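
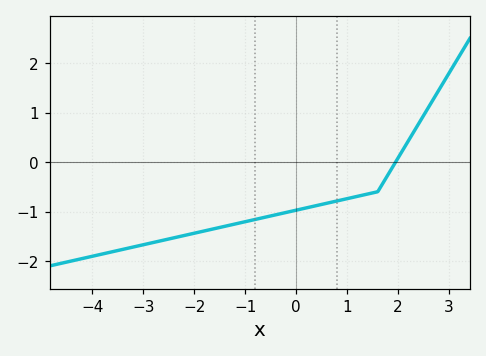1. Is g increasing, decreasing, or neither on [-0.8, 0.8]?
increasing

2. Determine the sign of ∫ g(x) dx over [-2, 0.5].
negative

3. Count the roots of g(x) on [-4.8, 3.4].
1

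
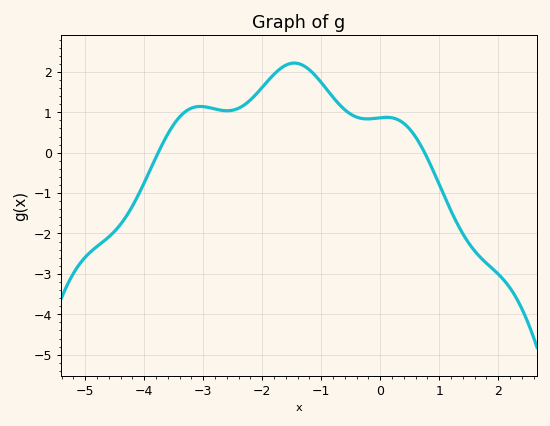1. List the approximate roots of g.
-3.8, 0.8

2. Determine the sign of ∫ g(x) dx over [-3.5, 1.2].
positive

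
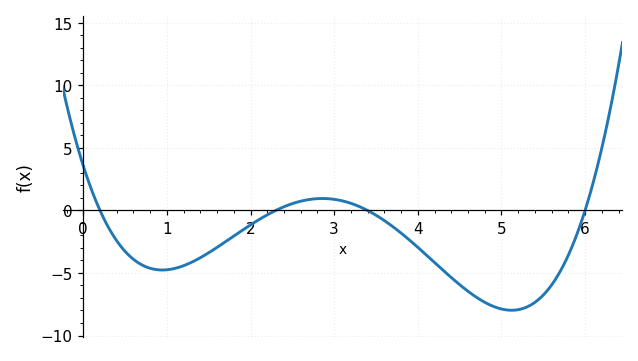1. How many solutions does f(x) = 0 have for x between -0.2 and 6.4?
4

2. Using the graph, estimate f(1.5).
-3.5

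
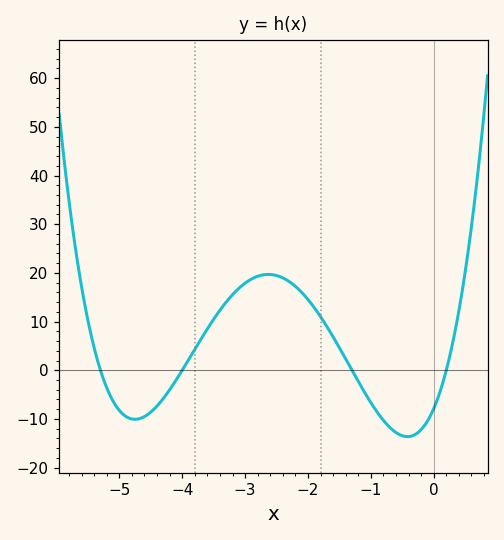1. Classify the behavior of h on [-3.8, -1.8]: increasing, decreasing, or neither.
neither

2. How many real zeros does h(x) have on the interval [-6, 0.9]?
4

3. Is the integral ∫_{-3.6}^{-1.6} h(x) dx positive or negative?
positive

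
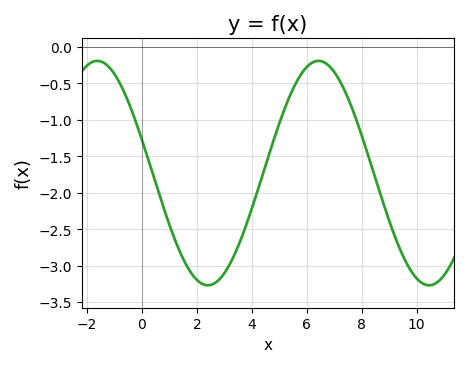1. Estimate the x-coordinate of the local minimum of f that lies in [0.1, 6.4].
2.4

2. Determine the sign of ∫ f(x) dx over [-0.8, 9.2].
negative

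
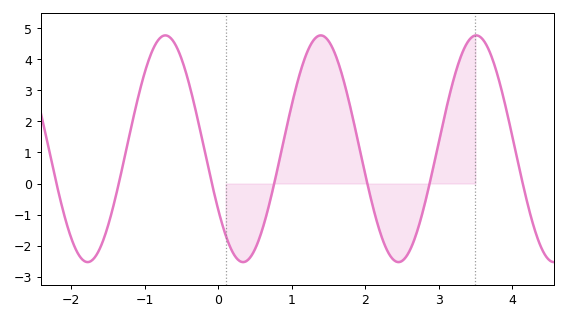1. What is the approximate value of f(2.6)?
-2.19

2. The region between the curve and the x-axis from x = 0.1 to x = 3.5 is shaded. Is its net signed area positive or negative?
positive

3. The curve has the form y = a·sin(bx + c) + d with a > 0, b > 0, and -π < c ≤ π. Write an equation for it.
y = 3.65sin(2.97x - 2.57) + 1.12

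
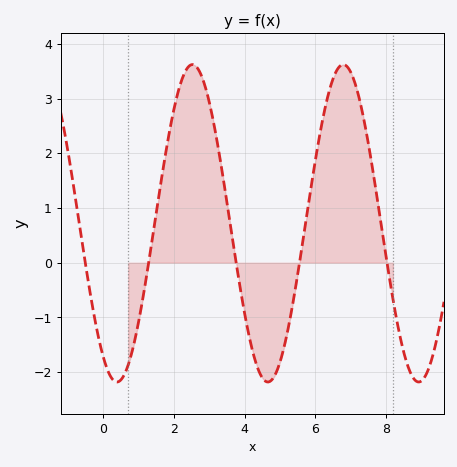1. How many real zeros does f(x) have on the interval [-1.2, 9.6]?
5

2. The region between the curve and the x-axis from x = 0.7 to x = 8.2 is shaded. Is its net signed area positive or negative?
positive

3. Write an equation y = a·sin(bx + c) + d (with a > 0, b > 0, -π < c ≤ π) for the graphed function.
y = 2.9sin(1.5x - 2.1) + 0.72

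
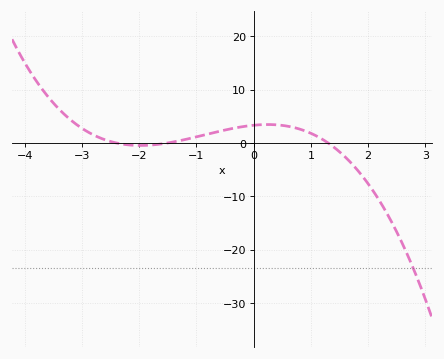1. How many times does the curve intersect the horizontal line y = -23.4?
1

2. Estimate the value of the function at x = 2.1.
-9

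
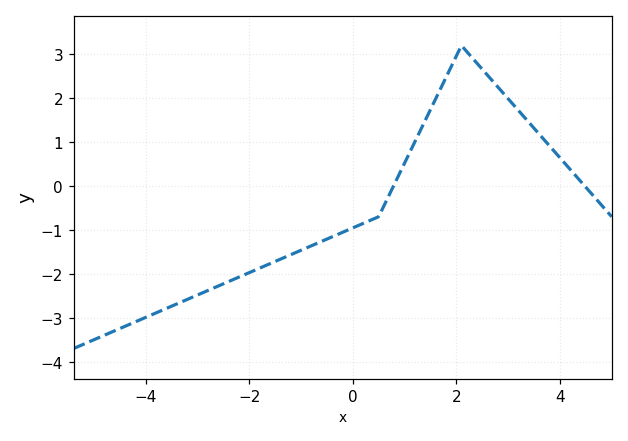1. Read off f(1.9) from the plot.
2.71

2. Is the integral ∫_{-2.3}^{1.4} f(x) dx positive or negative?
negative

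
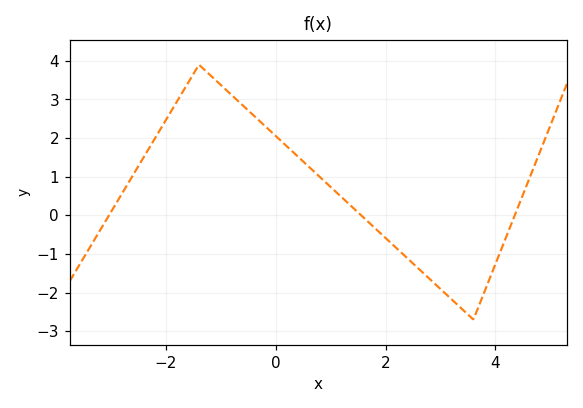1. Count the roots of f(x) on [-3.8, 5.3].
3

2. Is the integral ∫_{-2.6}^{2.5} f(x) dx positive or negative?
positive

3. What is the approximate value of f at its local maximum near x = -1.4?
3.9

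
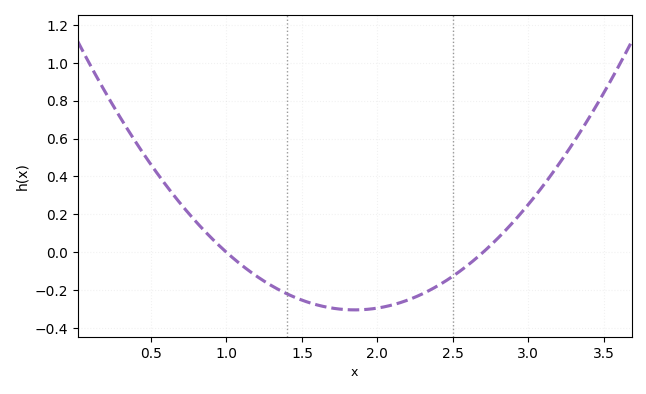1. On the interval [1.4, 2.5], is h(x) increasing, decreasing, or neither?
neither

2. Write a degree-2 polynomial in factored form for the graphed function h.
y = 0.42(x - 1)(x - 2.7)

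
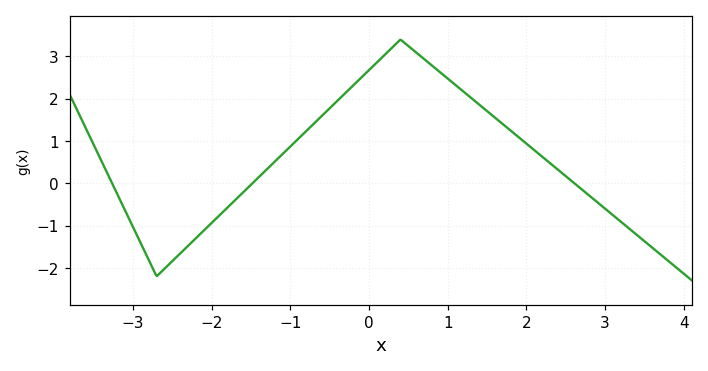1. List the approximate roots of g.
-3.2, -1.4, 2.6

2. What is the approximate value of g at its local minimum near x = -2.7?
-2.2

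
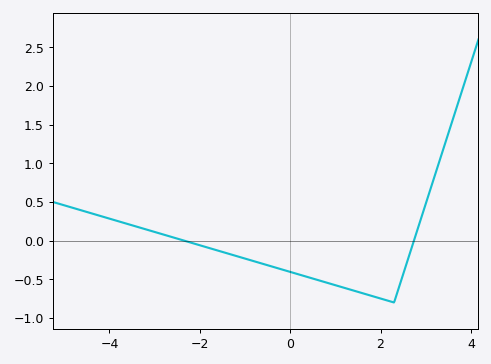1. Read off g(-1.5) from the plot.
-0.146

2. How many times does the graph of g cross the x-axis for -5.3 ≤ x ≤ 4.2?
2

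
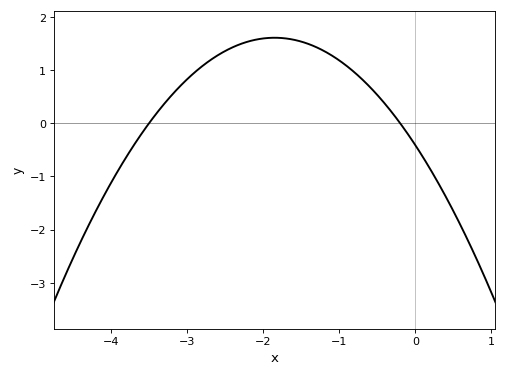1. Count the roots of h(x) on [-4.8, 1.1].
2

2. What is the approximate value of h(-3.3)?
0.4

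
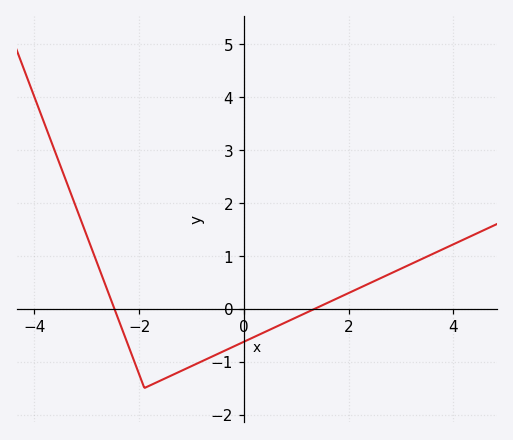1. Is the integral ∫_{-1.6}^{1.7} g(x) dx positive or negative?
negative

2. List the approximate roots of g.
-2.47, 1.36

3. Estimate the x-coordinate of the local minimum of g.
-1.9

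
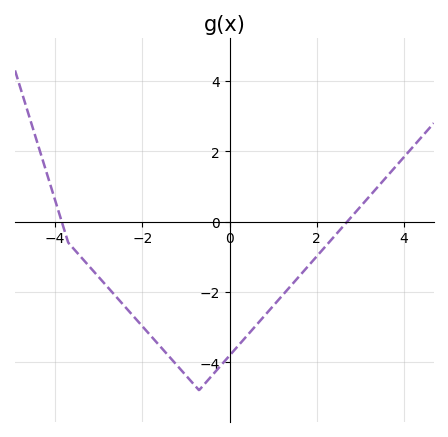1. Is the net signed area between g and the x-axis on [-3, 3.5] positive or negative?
negative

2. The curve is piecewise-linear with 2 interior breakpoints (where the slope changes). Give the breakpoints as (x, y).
(-3.7, -0.6); (-0.7, -4.8)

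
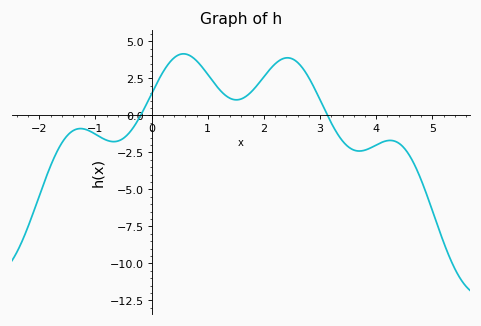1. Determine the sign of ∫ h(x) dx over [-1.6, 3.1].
positive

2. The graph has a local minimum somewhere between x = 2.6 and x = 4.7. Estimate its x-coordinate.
3.6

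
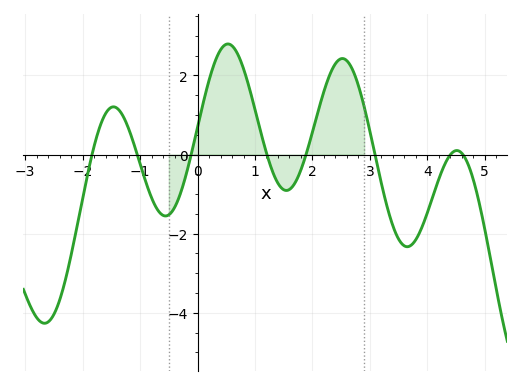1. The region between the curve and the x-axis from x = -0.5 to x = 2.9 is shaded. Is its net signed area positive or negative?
positive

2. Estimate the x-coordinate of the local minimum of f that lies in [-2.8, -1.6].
-2.67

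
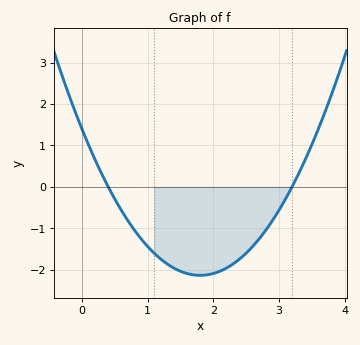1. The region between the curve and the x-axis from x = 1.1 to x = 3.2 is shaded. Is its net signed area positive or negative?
negative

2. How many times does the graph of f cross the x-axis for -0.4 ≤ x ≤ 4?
2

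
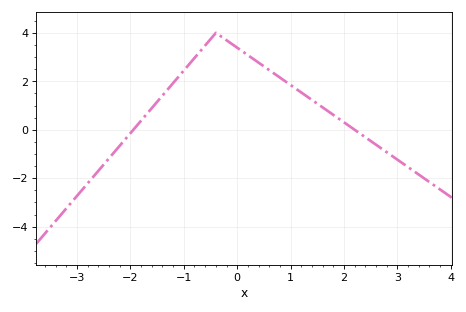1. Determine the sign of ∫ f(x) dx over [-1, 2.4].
positive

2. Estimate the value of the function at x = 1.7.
0.8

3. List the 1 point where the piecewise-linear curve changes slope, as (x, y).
(-0.4, 4)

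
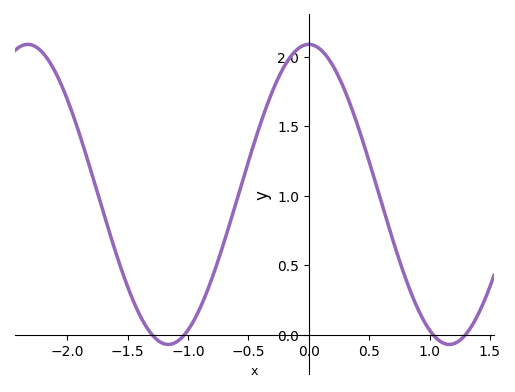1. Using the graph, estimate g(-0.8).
0.4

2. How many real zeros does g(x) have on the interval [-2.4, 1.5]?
4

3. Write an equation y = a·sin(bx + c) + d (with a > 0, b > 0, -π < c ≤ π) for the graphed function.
y = 1.08sin(2.7x + 1.6) + 1.01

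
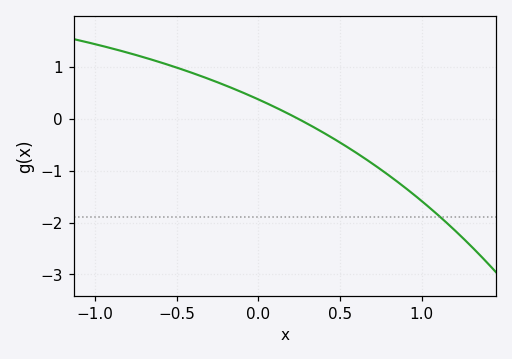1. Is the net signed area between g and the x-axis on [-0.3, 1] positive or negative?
negative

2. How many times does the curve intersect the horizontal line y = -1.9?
1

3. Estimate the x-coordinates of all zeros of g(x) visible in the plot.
0.25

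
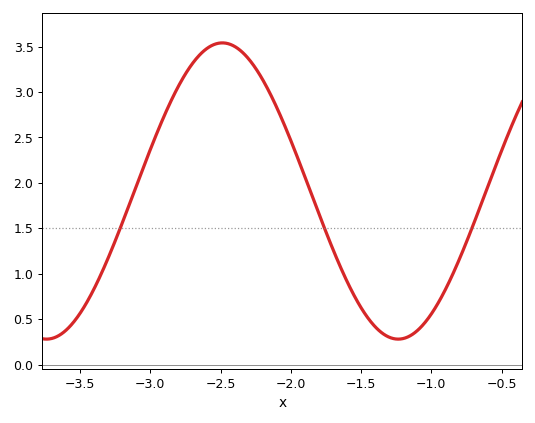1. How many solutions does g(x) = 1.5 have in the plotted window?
3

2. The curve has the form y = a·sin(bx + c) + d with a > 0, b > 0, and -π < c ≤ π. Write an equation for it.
y = 1.63sin(2.51x + 1.53) + 1.91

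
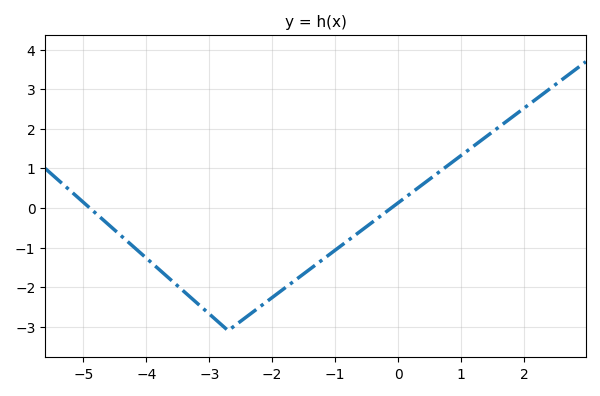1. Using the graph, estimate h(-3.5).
-2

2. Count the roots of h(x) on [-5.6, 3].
2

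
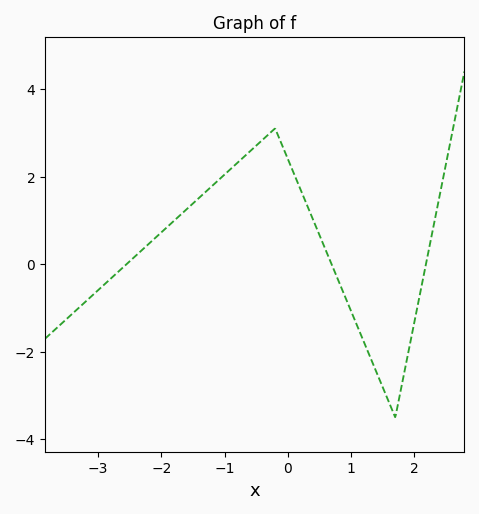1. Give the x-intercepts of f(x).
-2.55, 0.692, 2.18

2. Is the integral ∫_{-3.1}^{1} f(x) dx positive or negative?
positive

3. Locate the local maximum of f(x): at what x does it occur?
-0.2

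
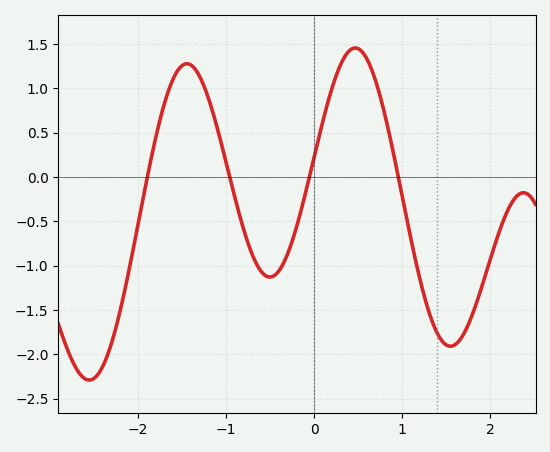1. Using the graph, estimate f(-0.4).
-1.05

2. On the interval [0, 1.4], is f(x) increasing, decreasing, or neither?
neither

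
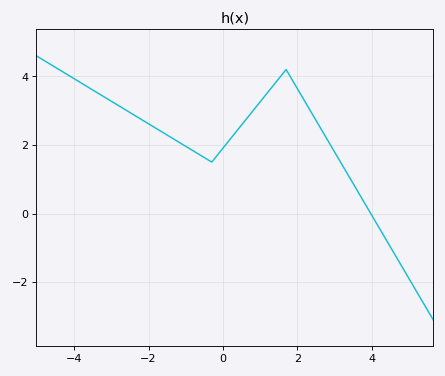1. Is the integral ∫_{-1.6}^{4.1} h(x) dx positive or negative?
positive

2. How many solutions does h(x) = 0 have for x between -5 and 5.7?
1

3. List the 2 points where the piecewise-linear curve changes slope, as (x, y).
(-0.3, 1.5); (1.7, 4.2)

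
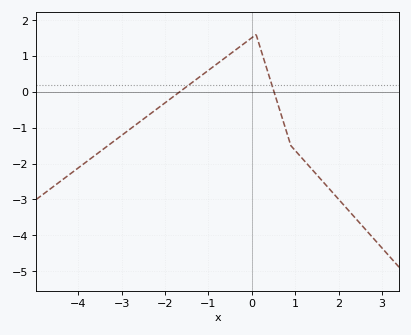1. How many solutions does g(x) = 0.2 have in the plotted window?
2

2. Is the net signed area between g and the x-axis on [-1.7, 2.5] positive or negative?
negative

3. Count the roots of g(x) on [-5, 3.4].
2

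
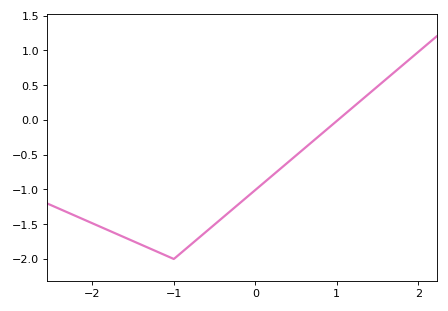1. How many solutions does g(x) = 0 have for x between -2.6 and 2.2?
1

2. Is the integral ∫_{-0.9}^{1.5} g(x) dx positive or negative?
negative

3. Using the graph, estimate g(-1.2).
-1.9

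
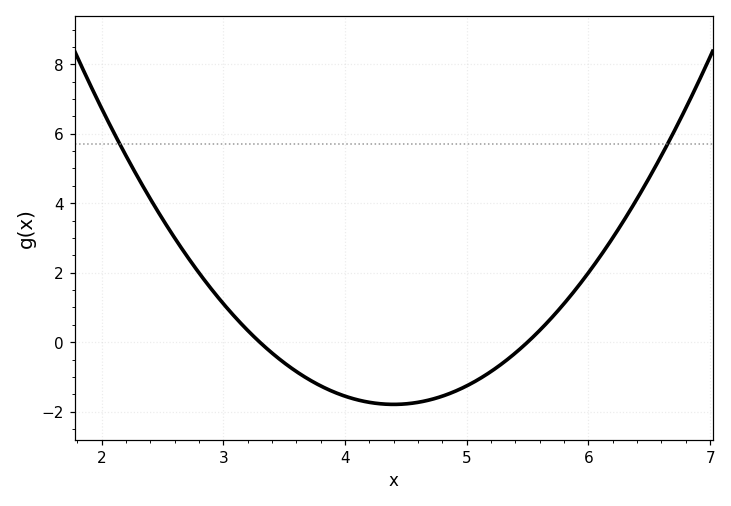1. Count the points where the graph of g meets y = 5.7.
2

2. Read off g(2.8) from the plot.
2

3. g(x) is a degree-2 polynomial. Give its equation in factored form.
y = 1.48(x - 3.3)(x - 5.5)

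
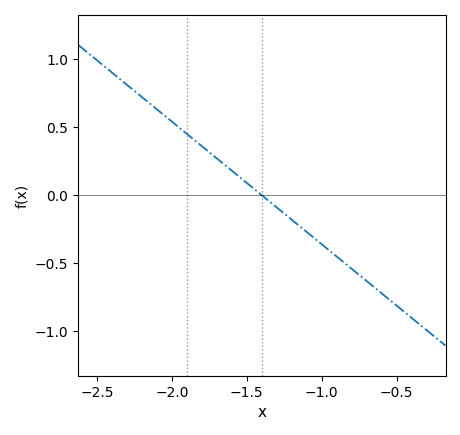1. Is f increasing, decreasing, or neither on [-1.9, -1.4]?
decreasing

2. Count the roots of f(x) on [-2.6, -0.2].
1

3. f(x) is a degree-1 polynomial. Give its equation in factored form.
y = -0.9(x + 1.4)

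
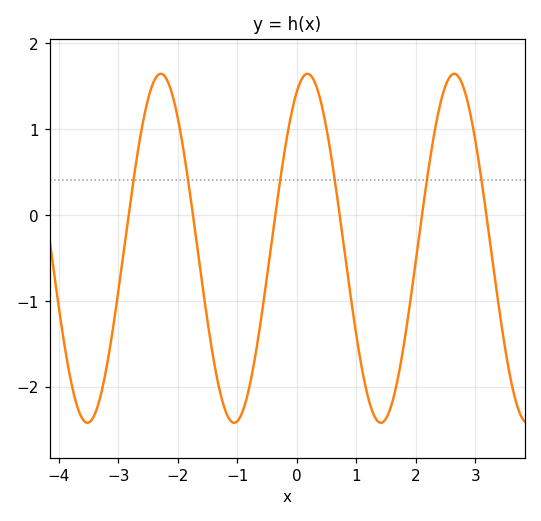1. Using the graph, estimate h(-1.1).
-2.4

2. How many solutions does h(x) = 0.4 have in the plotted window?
6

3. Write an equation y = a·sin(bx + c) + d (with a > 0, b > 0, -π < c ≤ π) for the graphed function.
y = 2.03sin(2.55x + 1.11) - 0.39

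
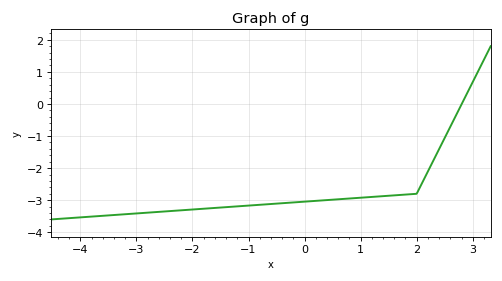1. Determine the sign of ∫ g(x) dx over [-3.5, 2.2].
negative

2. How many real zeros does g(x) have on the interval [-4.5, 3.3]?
1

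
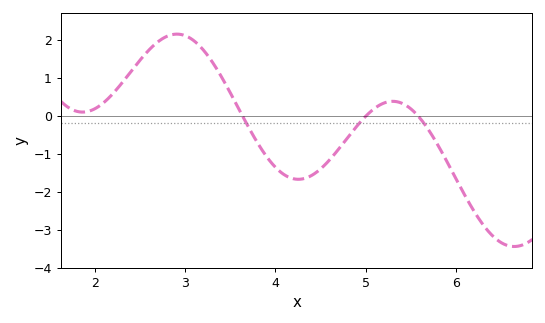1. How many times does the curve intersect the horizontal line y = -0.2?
3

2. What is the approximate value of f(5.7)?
-0.386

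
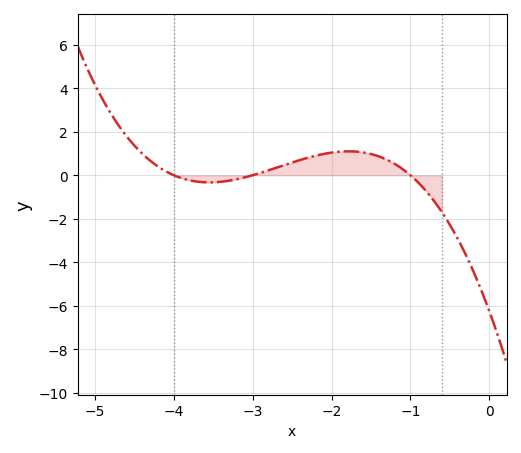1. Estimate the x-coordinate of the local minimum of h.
-3.5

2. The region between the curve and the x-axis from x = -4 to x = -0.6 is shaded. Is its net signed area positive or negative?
positive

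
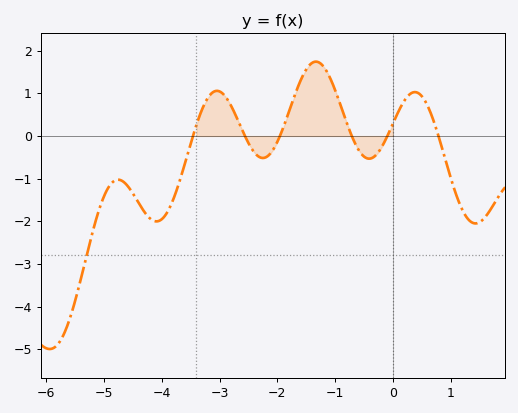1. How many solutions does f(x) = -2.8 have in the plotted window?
1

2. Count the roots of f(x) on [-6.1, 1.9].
6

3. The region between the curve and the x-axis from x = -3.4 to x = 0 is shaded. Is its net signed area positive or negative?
positive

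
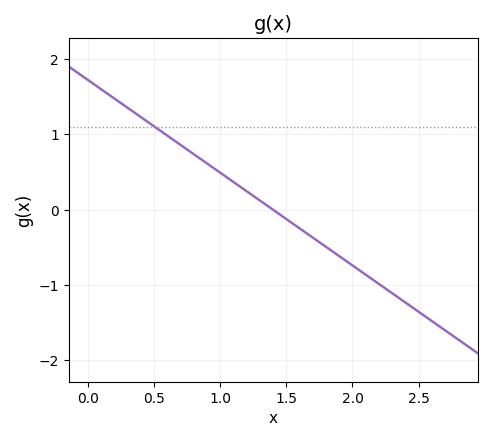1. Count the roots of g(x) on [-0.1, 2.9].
1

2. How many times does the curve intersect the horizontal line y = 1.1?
1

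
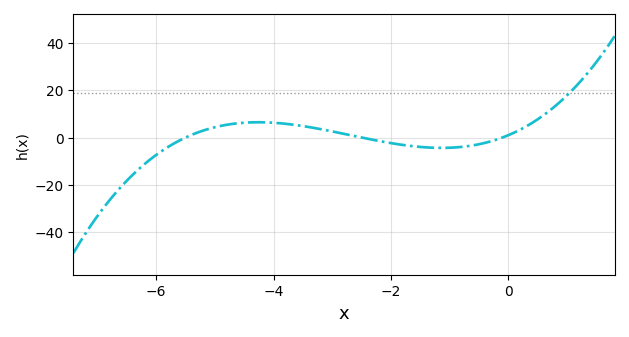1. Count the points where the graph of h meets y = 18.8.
1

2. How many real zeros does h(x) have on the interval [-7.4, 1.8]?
3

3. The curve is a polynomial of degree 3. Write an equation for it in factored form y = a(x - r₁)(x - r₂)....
y = 0.71(x + 5.5)(x + 2.5)(x + 0.1)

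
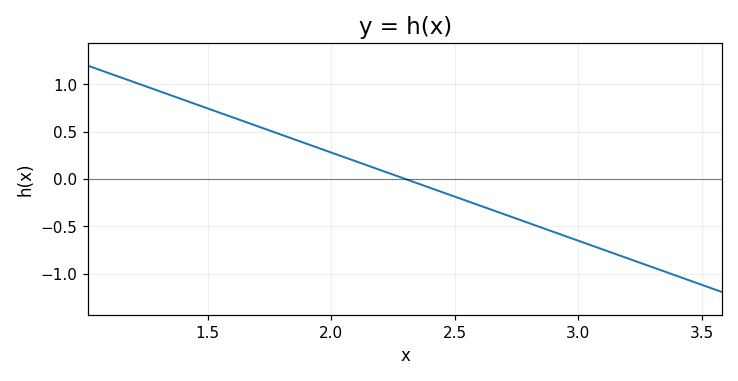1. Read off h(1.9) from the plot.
0.372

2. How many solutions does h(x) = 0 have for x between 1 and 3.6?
1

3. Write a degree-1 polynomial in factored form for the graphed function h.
y = -0.93(x - 2.3)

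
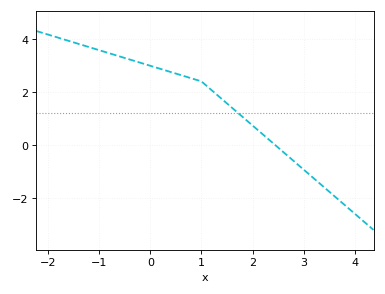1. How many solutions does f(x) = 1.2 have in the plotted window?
1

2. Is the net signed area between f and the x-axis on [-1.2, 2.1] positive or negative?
positive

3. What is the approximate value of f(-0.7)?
3.4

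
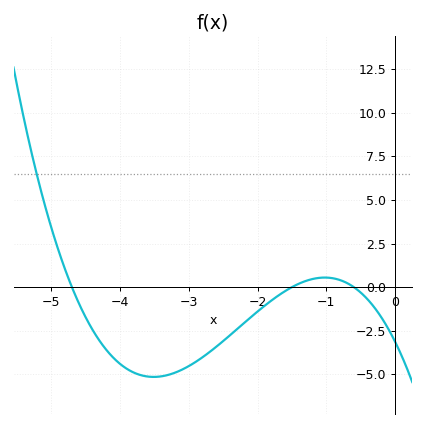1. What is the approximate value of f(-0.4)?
-0.7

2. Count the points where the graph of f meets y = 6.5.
1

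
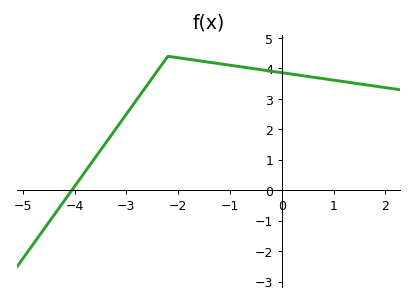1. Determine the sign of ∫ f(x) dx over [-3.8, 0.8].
positive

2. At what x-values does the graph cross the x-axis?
-4.1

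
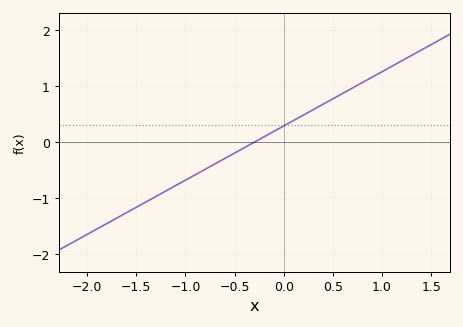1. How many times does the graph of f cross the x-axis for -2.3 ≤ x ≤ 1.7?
1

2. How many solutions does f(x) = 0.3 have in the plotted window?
1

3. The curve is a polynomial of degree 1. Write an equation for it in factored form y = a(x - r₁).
y = 0.97(x + 0.3)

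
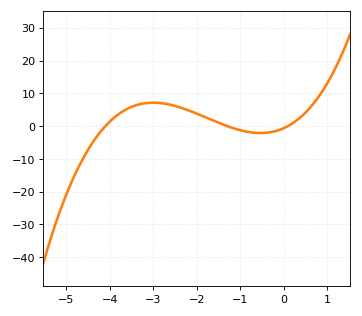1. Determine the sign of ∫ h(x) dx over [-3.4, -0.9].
positive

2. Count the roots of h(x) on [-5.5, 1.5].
3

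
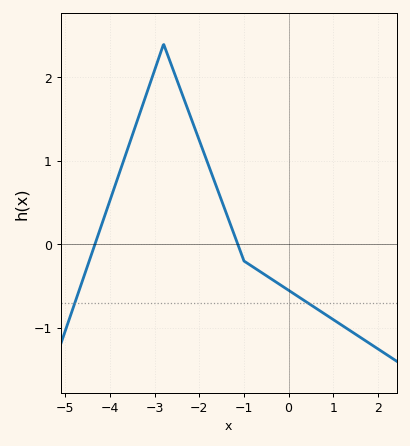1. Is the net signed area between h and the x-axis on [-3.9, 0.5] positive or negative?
positive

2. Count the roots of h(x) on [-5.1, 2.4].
2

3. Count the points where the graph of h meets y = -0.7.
2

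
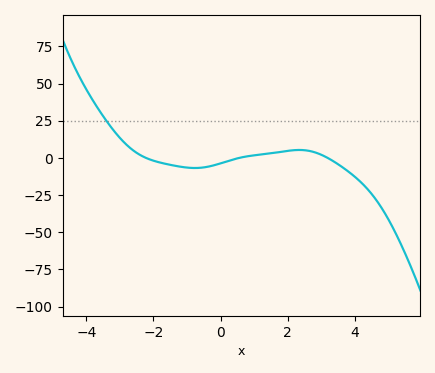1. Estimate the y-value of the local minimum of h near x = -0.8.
-6.82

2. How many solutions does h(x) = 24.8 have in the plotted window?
1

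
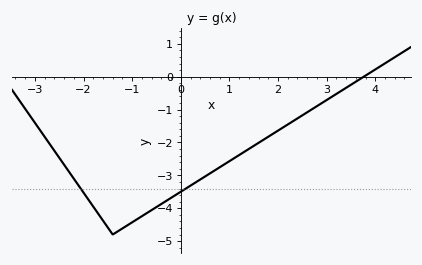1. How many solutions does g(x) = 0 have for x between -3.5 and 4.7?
1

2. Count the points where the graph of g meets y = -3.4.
2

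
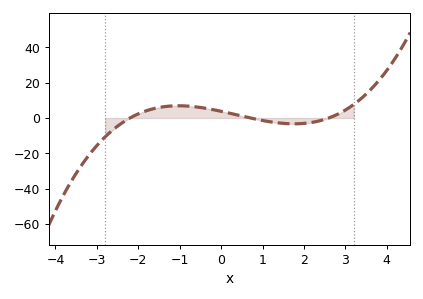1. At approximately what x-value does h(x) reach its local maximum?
-1.03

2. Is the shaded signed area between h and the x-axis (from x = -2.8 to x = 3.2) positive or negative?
positive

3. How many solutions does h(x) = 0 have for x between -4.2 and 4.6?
3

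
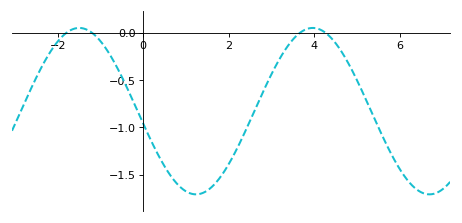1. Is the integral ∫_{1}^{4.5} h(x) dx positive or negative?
negative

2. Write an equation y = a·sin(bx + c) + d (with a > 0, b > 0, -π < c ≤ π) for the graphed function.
y = 0.88sin(1.15x - 2.99) - 0.83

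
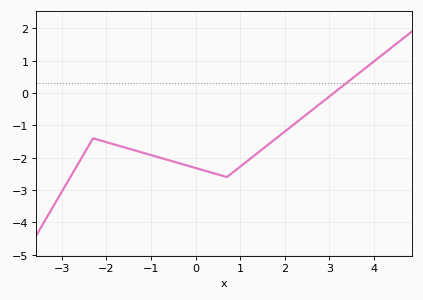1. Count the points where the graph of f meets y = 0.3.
1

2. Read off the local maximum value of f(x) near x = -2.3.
-1.4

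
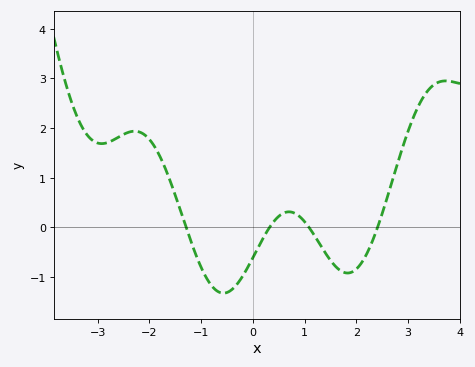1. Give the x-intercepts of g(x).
-1.2, 0.4, 1, 2.4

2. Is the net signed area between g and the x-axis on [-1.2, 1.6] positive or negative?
negative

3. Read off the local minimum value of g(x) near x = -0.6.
-1.3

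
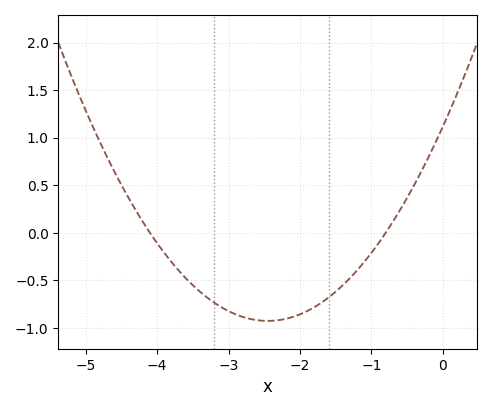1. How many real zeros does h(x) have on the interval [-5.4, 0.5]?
2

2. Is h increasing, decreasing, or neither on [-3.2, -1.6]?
neither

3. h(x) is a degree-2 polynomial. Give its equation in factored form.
y = 0.34(x + 4.1)(x + 0.8)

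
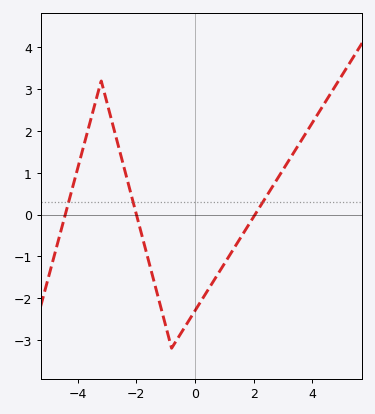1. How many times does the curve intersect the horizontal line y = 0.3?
3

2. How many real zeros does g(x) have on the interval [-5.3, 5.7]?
3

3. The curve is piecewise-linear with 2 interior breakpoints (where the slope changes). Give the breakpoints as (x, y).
(-3.2, 3.2); (-0.8, -3.2)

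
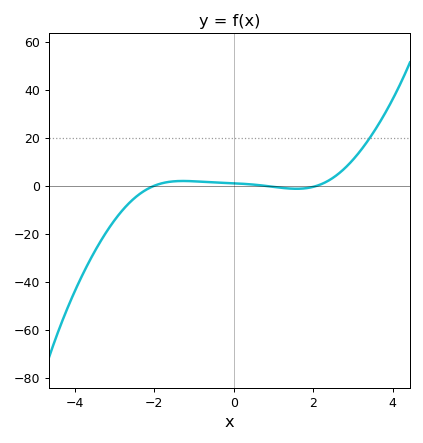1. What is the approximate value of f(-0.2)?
2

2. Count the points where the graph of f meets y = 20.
1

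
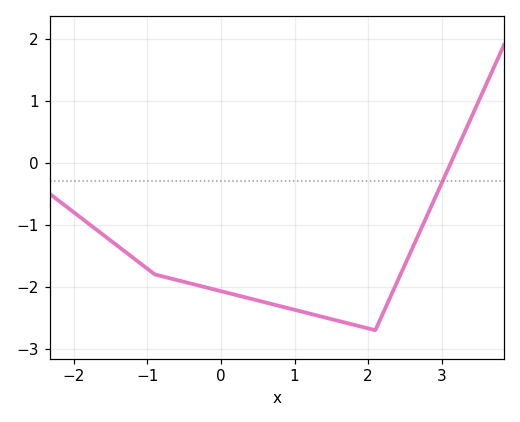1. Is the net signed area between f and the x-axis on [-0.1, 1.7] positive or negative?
negative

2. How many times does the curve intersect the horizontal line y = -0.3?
1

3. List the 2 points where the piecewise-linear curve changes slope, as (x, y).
(-0.9, -1.8); (2.1, -2.7)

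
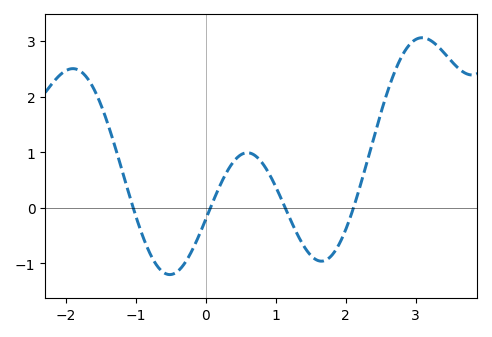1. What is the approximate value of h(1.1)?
0.098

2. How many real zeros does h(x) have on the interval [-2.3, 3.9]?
4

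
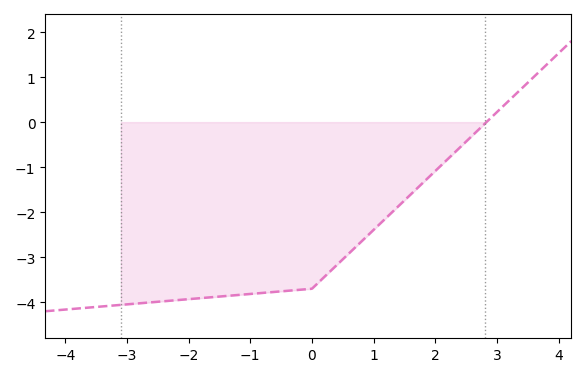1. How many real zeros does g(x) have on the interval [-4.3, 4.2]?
1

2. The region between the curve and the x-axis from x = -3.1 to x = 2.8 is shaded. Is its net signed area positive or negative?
negative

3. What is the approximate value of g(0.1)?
-3.6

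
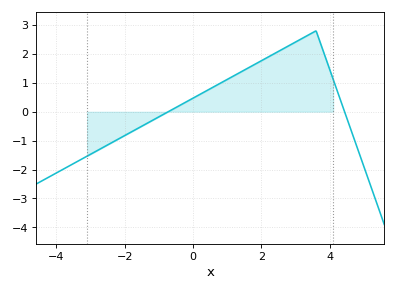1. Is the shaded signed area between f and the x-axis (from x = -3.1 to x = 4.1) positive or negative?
positive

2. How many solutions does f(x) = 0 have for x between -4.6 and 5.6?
2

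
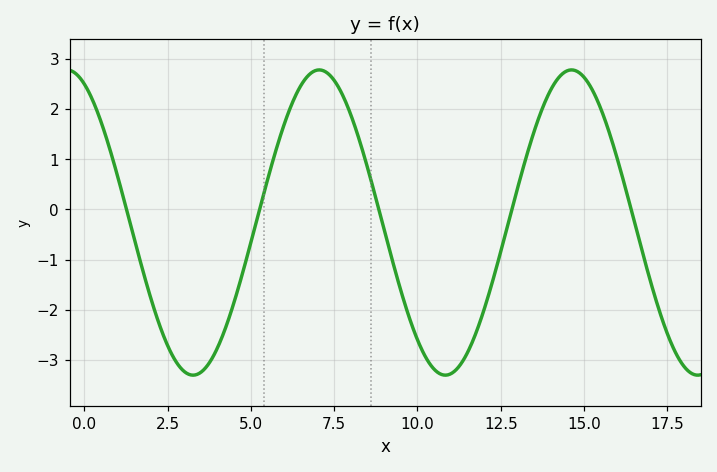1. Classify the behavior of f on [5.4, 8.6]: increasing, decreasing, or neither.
neither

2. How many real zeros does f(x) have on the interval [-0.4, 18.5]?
5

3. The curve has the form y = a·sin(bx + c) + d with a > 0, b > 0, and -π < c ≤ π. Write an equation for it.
y = 3.04sin(0.83x + 2) - 0.26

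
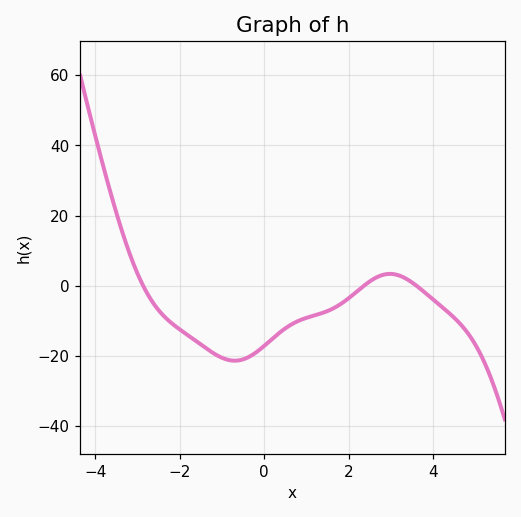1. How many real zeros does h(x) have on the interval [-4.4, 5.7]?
3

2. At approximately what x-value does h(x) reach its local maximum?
2.98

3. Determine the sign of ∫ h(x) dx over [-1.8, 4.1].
negative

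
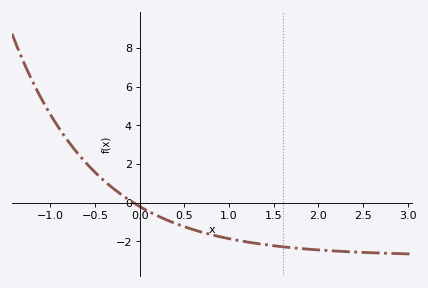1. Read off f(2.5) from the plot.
-2.56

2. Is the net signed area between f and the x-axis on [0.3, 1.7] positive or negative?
negative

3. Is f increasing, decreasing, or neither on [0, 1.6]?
decreasing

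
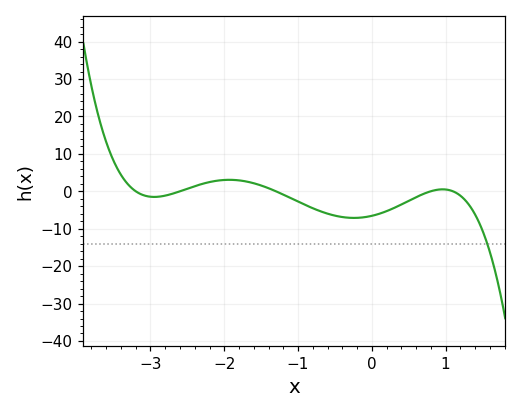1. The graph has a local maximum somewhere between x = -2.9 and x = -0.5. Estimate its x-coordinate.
-1.93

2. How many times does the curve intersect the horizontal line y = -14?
1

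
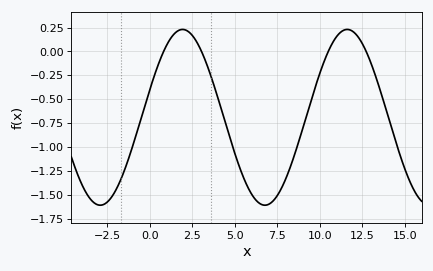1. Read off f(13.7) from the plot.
-0.5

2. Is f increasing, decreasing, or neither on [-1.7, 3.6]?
neither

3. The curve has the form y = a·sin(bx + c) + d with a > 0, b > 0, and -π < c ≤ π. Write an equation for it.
y = 0.92sin(0.65x + 0.31) - 0.69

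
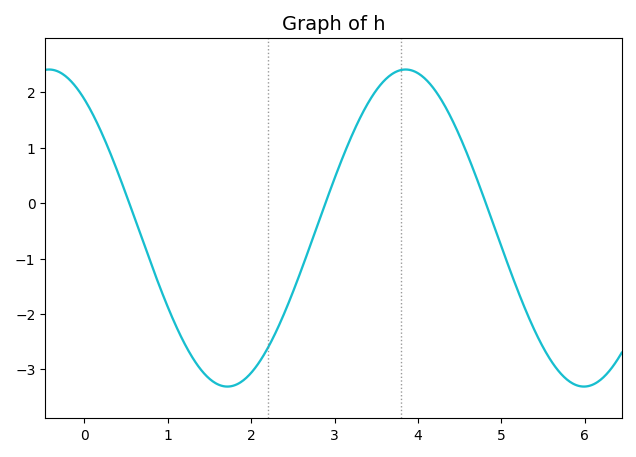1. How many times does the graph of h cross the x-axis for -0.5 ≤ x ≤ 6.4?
3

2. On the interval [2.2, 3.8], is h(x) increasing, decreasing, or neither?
increasing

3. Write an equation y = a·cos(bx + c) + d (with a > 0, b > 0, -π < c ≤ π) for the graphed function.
y = 2.86cos(1.5x + 0.62) - 0.45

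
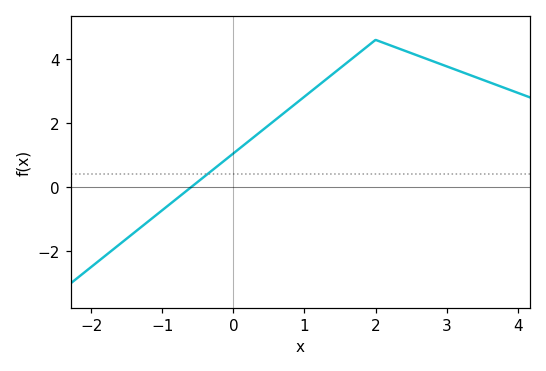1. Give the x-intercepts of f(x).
-0.6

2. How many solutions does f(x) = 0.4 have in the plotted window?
1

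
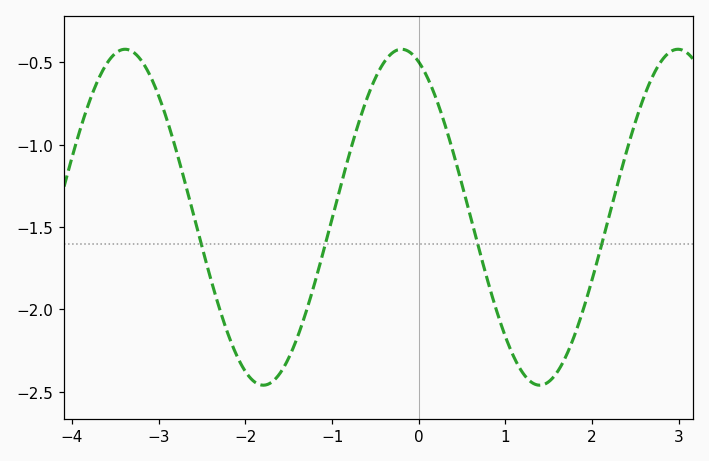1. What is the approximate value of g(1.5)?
-2.44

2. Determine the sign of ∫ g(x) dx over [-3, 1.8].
negative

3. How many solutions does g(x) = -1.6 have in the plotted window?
4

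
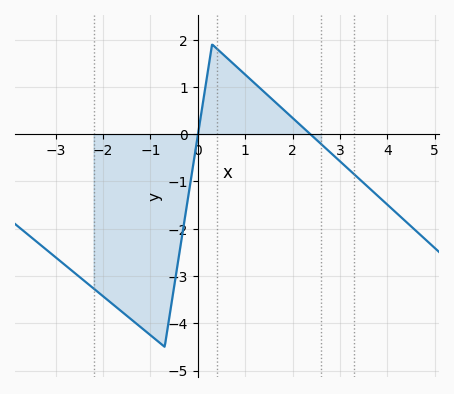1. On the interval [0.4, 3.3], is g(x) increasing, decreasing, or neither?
decreasing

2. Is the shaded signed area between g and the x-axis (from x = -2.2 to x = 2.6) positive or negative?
negative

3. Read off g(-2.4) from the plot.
-3.1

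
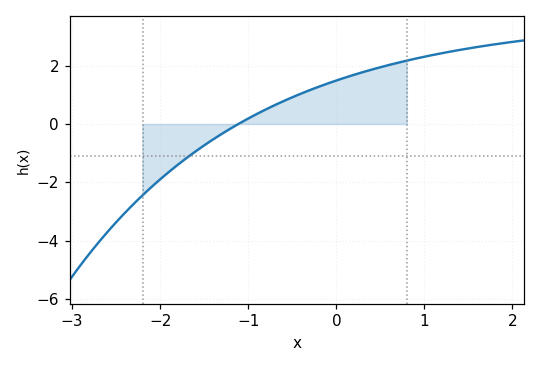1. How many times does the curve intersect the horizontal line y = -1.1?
1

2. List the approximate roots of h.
-1.1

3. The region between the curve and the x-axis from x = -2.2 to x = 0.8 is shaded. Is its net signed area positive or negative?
positive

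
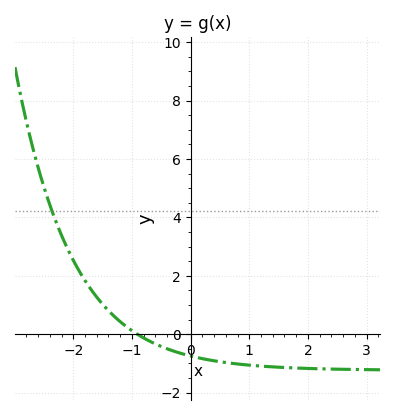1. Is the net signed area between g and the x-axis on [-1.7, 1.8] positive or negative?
negative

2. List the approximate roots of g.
-0.9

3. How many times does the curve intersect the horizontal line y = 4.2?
1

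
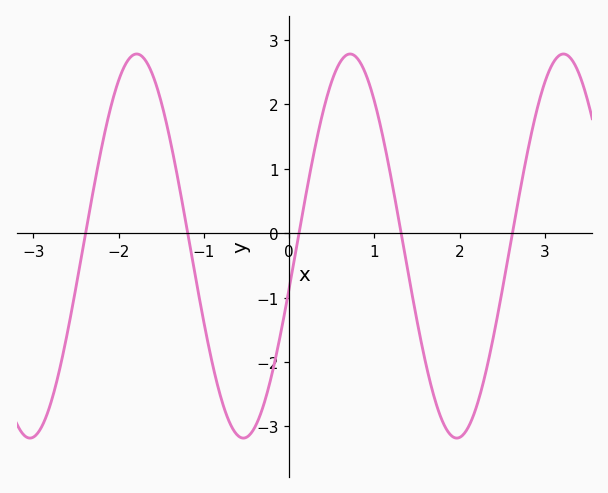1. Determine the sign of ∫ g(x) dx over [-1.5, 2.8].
negative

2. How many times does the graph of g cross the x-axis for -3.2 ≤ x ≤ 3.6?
5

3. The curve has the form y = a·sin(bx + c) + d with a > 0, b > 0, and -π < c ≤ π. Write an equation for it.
y = 2.98sin(2.5x - 0.22) - 0.2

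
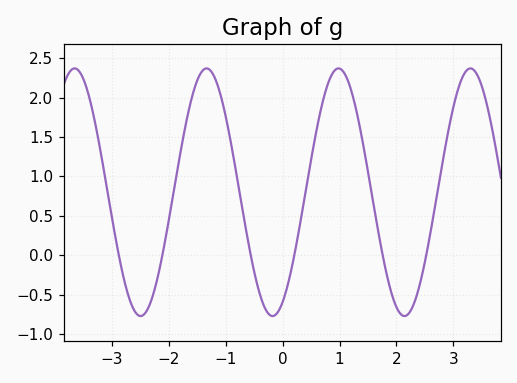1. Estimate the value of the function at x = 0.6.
1.6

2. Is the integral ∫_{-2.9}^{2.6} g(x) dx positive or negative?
positive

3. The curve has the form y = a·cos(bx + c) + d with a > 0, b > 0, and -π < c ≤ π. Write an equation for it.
y = 1.57cos(2.71x - 2.66) + 0.8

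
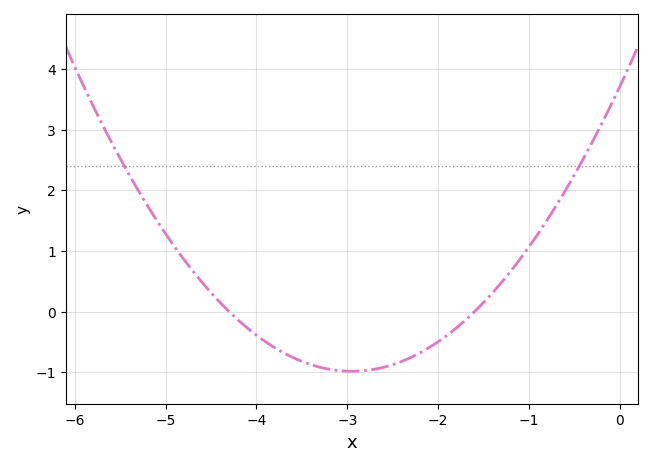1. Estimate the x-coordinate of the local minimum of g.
-2.95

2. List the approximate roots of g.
-4.3, -1.6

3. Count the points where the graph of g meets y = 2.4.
2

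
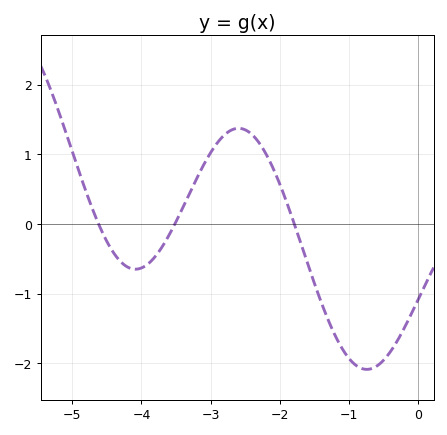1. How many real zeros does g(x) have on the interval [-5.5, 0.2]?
3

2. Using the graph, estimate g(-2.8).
1.28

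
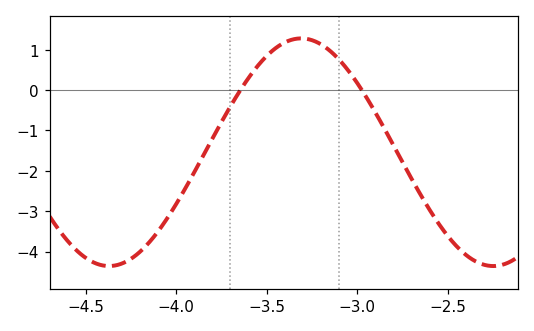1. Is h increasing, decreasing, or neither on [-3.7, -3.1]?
neither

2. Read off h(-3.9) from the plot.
-2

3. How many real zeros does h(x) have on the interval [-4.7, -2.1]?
2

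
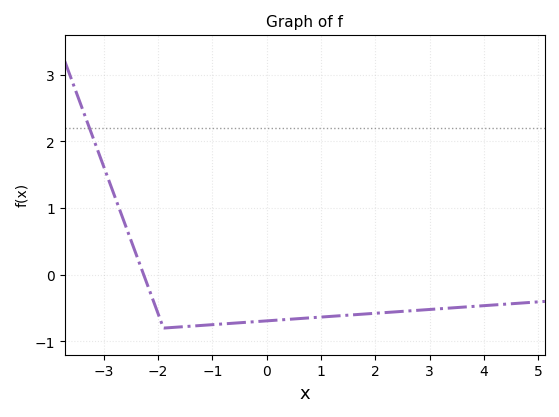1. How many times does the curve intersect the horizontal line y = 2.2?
1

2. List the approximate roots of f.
-2.2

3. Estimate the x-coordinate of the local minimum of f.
-1.8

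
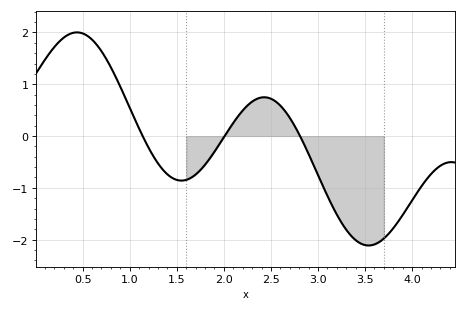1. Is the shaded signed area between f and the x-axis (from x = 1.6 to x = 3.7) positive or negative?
negative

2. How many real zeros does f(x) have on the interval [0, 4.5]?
3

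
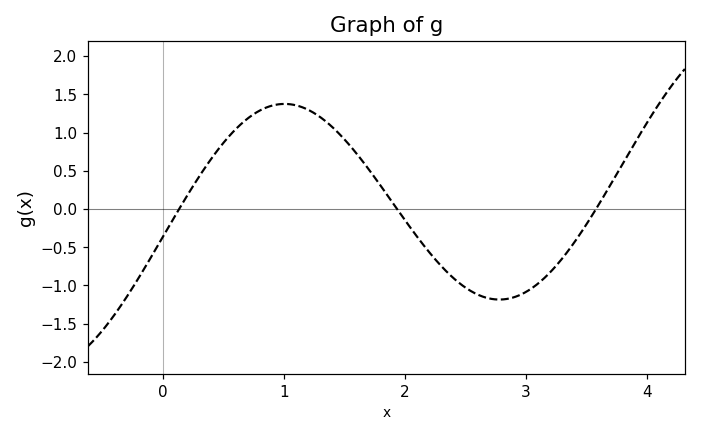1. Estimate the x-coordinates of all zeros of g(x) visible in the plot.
0.1, 1.9, 3.6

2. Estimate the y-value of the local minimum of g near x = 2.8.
-1.2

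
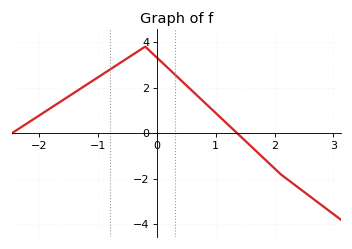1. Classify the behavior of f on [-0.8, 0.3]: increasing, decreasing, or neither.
neither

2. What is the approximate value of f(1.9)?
-1.31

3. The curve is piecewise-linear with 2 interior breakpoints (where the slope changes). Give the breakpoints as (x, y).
(-0.2, 3.8); (2.1, -1.8)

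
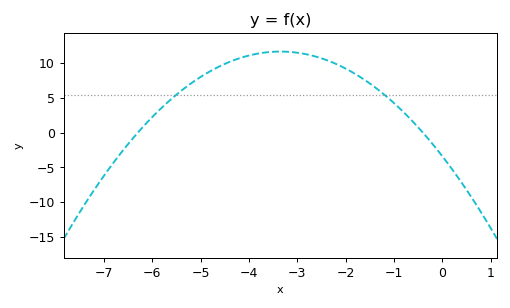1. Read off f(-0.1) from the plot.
-2.49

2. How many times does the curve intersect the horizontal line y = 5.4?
2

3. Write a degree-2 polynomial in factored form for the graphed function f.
y = -1.34(x + 6.3)(x + 0.4)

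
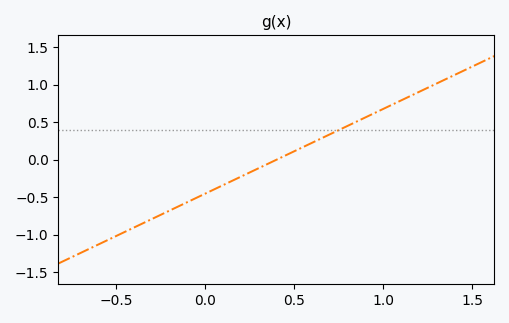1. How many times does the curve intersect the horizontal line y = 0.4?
1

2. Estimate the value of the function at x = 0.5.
0.1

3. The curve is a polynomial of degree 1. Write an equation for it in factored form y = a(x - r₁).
y = 1.13(x - 0.4)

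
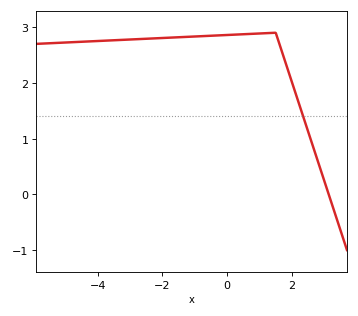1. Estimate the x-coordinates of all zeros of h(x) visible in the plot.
3.2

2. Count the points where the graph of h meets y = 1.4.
1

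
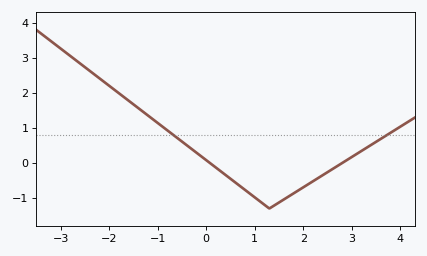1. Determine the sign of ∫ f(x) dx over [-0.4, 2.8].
negative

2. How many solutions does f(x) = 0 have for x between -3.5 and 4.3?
2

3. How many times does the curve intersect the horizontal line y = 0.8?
2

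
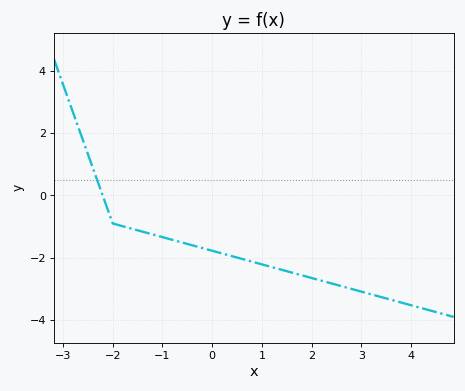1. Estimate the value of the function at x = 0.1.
-1.82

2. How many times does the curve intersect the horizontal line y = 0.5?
1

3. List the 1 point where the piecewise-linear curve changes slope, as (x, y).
(-2, -0.9)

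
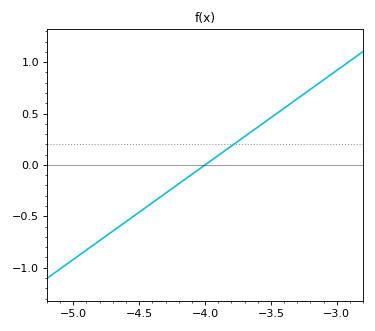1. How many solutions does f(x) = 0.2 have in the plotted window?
1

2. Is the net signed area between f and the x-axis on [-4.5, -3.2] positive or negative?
positive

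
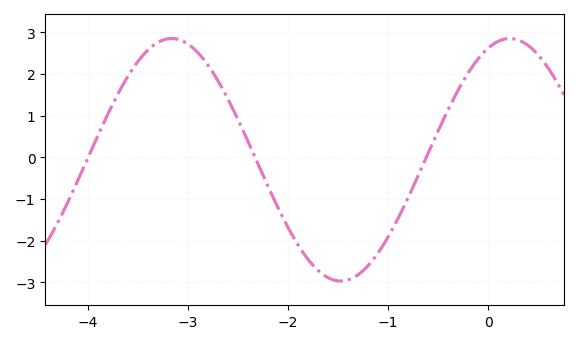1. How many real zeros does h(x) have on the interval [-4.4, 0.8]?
3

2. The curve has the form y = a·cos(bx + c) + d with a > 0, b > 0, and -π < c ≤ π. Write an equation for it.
y = 2.91cos(1.86x - 0.4) - 0.06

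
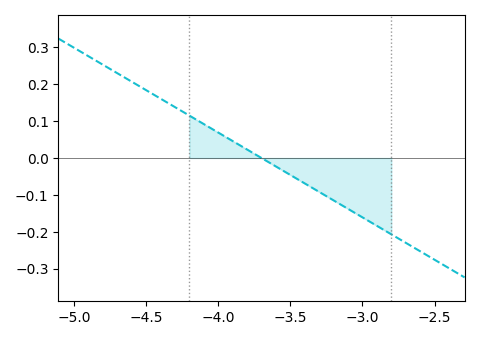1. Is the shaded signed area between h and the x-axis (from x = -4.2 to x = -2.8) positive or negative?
negative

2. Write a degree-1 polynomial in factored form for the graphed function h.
y = -0.23(x + 3.7)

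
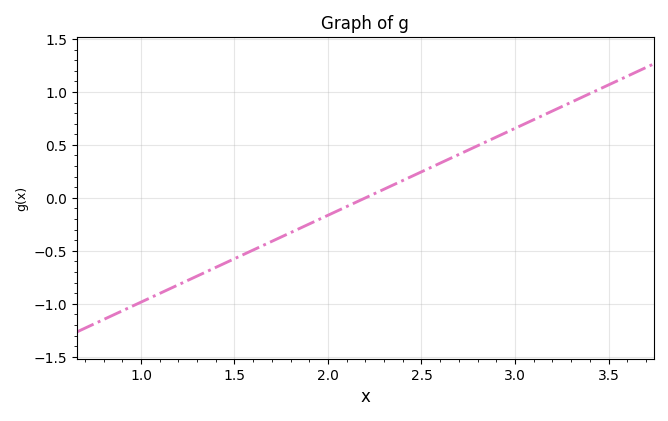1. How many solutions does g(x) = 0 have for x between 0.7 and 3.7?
1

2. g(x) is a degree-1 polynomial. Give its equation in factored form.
y = 0.82(x - 2.2)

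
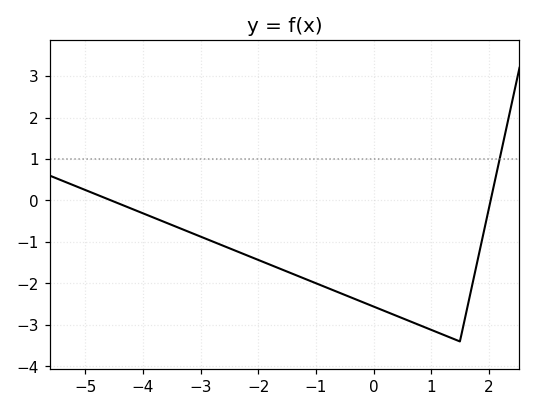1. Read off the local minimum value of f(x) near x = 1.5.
-3.4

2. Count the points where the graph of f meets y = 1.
1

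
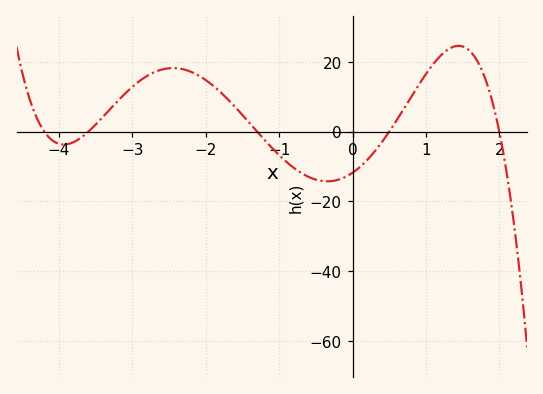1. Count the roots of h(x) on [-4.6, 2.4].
5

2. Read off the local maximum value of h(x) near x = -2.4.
18.2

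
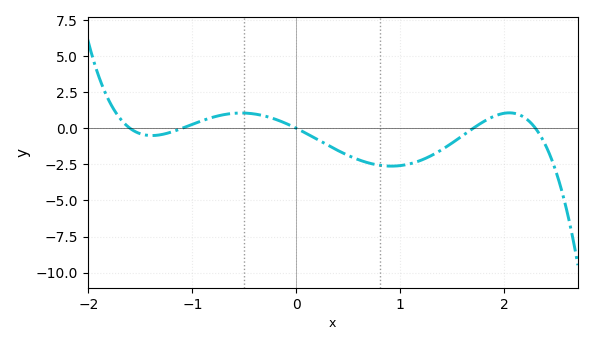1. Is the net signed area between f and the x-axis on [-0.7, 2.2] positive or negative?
negative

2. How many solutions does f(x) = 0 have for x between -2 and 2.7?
5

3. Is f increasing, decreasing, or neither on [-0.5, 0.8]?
decreasing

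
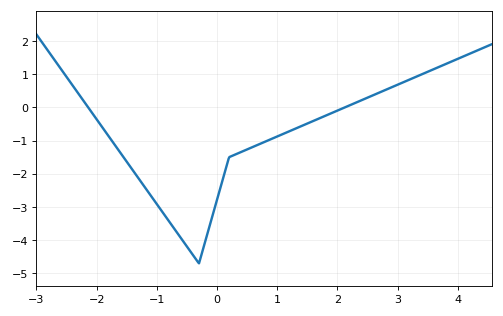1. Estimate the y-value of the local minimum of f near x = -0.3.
-4.7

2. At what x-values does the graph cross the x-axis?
-2.2, 2.2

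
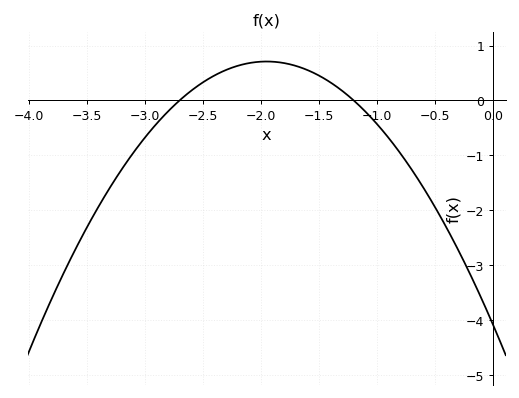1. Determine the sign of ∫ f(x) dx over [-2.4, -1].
positive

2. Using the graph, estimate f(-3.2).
-1.3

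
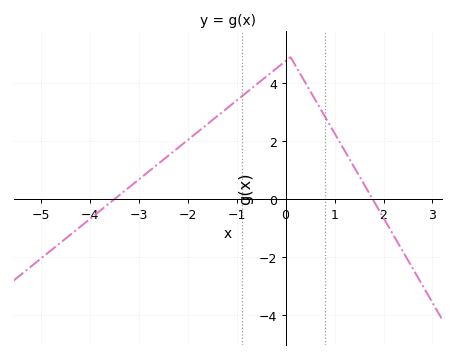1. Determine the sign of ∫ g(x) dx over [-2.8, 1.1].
positive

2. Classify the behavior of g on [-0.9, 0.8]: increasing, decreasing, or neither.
neither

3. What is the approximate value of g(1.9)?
-0.351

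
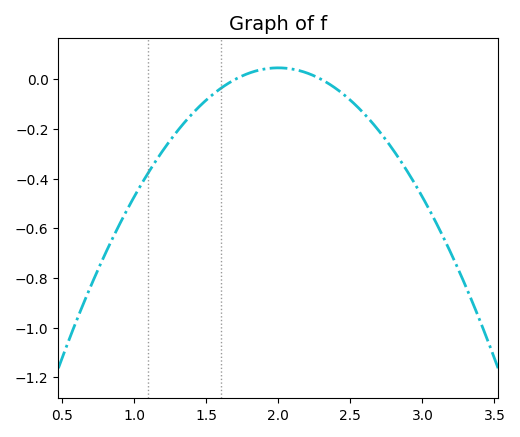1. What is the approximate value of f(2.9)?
-0.374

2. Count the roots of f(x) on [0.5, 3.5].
2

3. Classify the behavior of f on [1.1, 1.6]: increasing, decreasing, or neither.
increasing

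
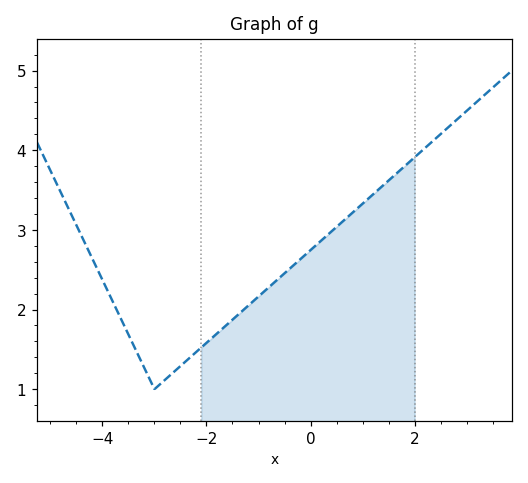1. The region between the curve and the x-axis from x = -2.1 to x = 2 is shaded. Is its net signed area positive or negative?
positive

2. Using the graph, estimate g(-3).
1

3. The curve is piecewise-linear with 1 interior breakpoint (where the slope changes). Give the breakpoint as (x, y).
(-3, 1)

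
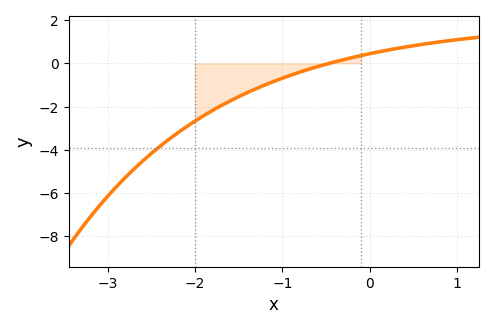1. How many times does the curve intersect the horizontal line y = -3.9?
1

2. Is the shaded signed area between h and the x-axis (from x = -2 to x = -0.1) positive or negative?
negative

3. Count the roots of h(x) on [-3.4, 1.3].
1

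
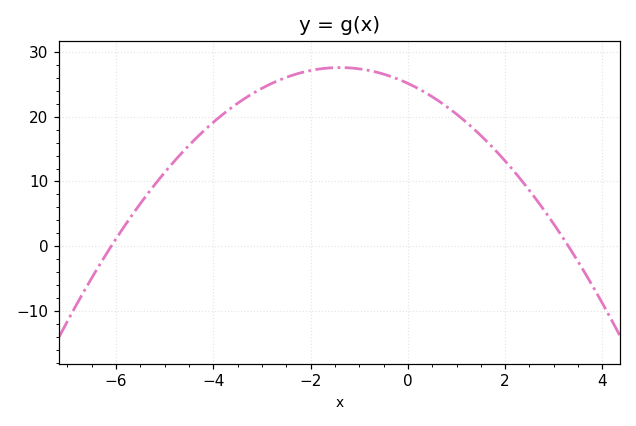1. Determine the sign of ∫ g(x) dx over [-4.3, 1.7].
positive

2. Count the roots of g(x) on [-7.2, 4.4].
2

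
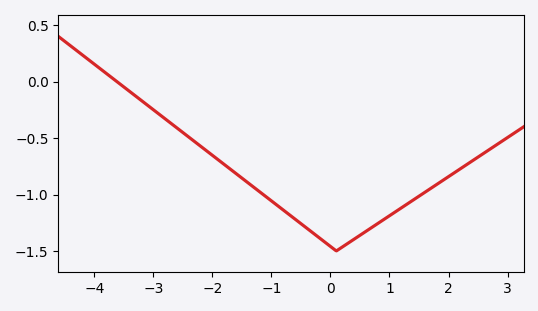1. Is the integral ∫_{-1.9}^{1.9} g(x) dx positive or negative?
negative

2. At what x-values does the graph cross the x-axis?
-3.62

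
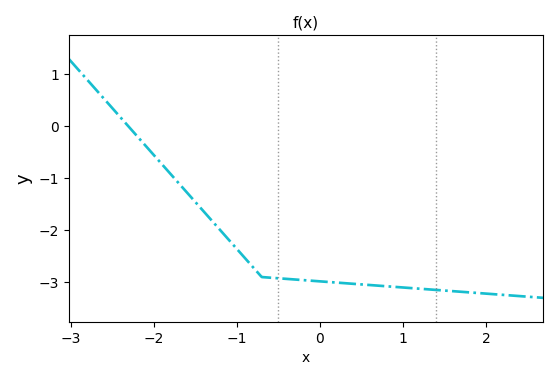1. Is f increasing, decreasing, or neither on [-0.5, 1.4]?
decreasing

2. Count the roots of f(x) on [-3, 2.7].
1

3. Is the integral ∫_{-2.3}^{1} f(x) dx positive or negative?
negative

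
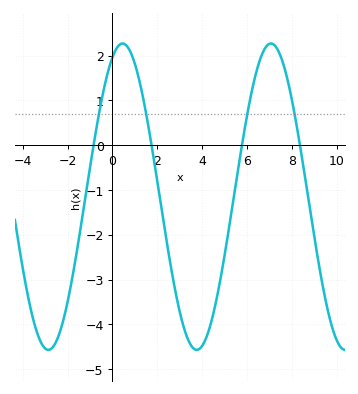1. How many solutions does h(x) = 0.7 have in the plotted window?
4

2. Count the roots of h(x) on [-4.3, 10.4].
4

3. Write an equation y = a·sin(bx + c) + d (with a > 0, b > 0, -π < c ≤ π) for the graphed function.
y = 3.42sin(0.95x + 1.1) - 1.15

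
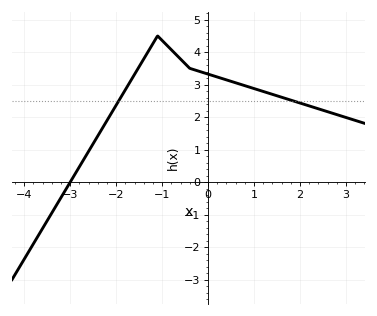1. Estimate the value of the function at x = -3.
0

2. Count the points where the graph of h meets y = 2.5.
2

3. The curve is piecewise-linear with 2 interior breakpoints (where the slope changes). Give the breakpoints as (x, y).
(-1.1, 4.5); (-0.4, 3.5)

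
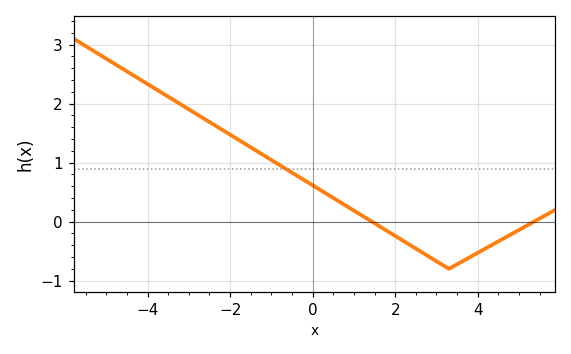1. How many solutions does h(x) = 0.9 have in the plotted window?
1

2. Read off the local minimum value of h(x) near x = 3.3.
-0.799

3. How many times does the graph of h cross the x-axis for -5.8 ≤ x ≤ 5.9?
2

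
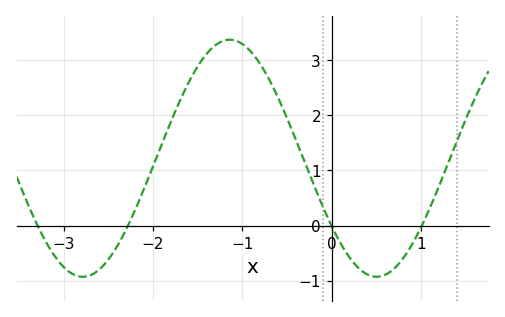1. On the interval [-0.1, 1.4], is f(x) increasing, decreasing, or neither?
neither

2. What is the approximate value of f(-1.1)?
3.36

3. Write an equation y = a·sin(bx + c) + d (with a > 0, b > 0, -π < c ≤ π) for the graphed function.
y = 2.15sin(1.91x - 2.53) + 1.22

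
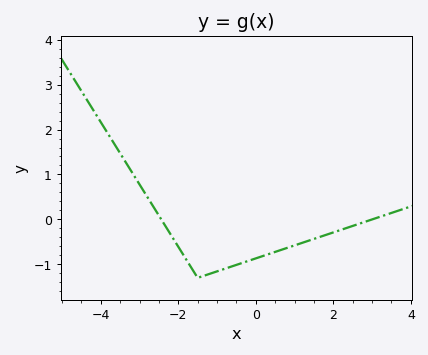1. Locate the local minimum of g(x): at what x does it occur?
-1.6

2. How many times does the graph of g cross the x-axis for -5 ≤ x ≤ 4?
2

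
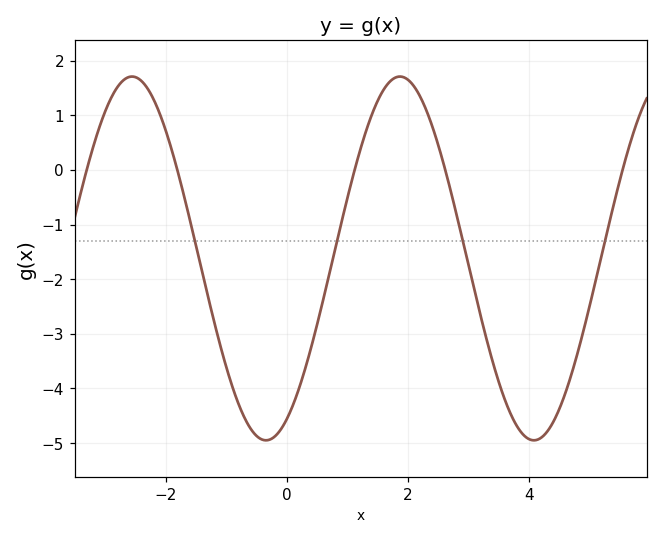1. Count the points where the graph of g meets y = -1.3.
4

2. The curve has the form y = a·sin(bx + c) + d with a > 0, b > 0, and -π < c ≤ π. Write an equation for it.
y = 3.33sin(1.4x - 1.1) - 1.62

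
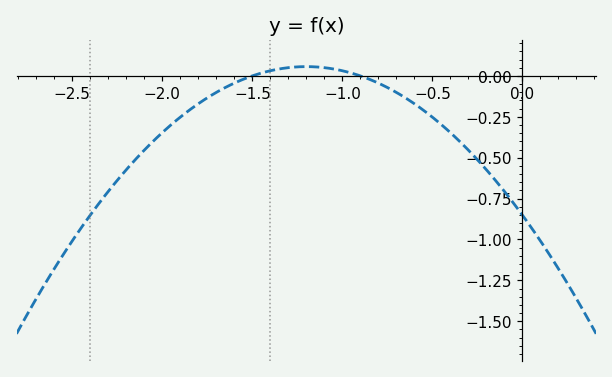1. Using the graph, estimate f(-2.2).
-0.58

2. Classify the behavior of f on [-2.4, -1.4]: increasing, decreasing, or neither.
increasing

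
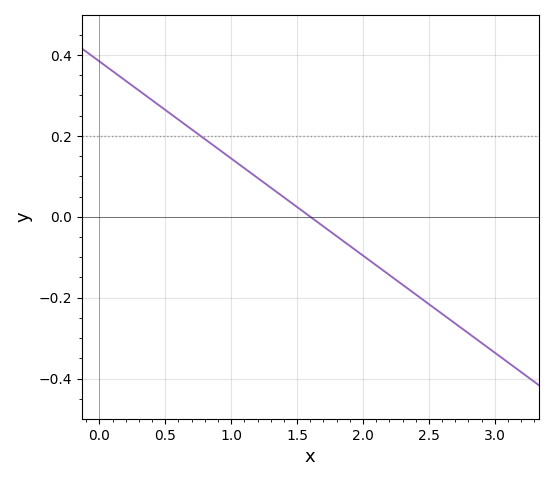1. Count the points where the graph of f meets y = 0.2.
1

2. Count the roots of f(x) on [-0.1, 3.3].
1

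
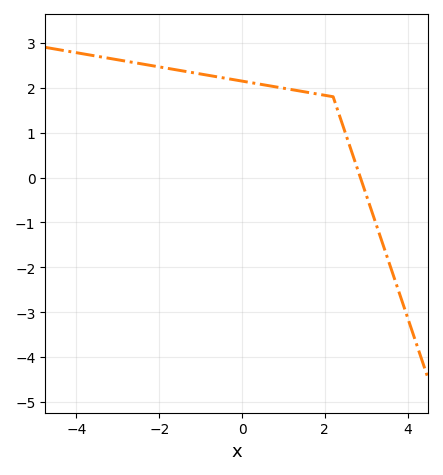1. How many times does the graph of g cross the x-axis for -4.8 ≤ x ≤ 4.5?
1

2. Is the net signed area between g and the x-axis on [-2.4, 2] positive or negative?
positive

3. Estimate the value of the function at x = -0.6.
2.2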